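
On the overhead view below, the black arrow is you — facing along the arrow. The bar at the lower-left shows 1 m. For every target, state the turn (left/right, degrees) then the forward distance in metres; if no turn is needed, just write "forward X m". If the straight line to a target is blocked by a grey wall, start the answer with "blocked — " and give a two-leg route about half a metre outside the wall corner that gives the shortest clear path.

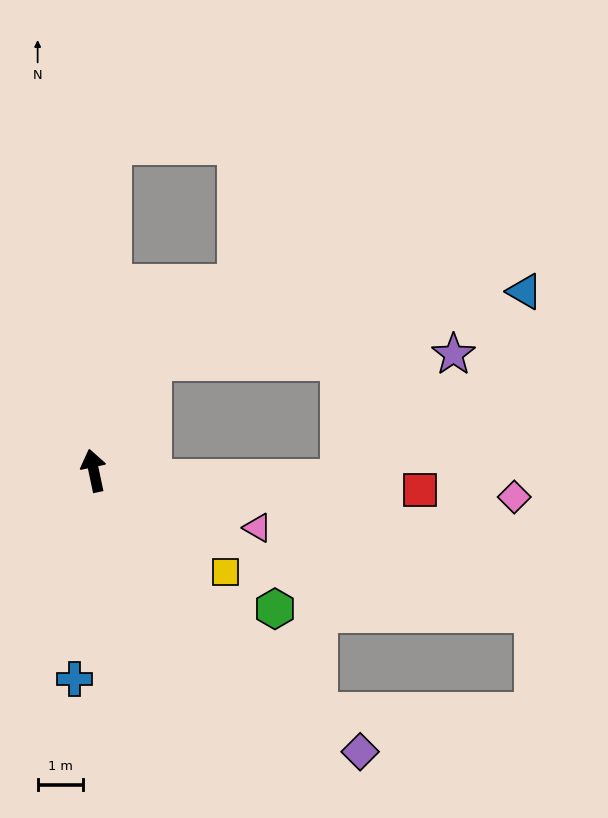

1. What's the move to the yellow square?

turn right 140°, forward 3.7 m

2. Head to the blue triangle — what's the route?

blocked — turn right 40°, forward 2.7 m, then turn right 51°, forward 8.3 m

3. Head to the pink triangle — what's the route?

turn right 121°, forward 3.8 m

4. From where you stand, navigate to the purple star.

blocked — turn right 40°, forward 2.7 m, then turn right 61°, forward 6.6 m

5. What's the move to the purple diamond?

turn right 149°, forward 8.5 m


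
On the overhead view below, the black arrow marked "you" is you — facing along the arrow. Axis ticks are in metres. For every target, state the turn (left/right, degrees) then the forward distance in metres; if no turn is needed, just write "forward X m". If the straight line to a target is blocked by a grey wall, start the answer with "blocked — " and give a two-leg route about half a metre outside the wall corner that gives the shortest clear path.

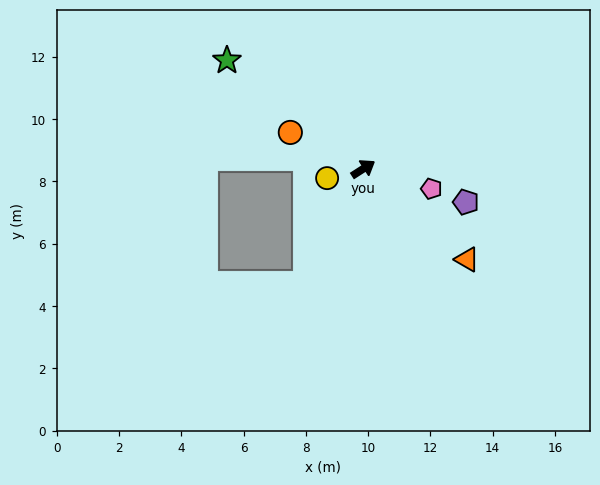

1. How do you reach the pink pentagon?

turn right 49°, forward 2.3 m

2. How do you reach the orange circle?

turn left 121°, forward 2.6 m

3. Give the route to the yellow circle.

turn left 162°, forward 1.2 m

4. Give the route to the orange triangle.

turn right 74°, forward 4.4 m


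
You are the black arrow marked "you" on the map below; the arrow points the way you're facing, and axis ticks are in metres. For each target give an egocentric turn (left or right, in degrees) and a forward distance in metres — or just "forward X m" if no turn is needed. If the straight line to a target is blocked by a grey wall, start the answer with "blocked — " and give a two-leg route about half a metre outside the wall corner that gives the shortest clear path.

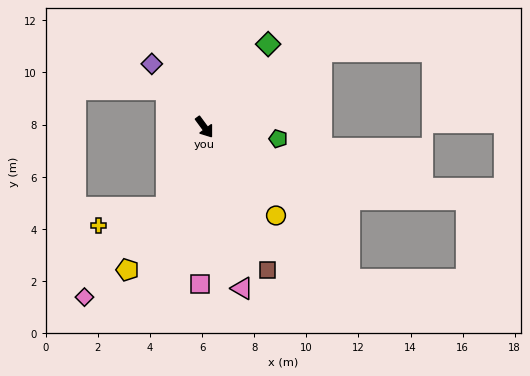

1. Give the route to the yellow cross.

blocked — turn right 61°, forward 3.4 m, then turn right 51°, forward 2.7 m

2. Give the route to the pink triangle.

turn right 23°, forward 6.4 m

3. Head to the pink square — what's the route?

turn right 38°, forward 6.0 m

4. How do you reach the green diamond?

turn left 106°, forward 4.0 m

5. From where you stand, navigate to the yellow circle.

turn left 3°, forward 4.4 m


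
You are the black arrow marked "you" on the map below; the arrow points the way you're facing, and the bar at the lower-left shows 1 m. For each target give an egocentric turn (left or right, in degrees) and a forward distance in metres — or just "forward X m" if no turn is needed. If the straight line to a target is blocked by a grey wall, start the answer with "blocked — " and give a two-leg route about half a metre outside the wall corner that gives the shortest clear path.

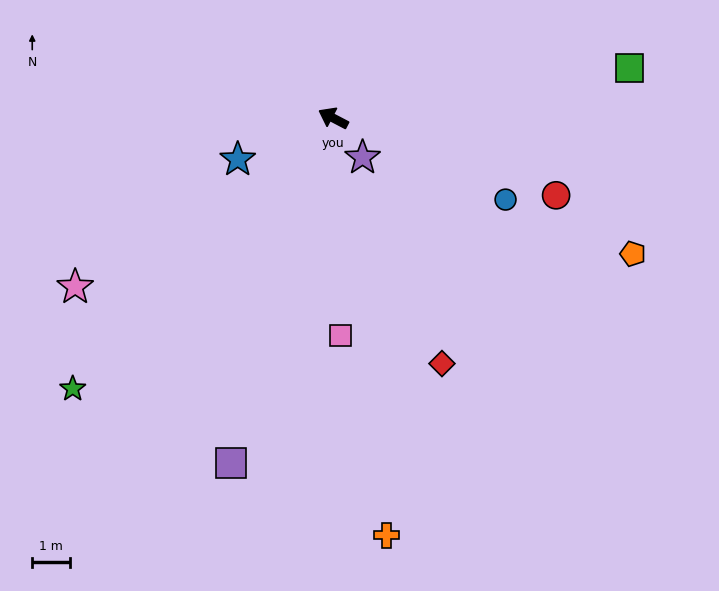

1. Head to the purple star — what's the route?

turn left 154°, forward 1.3 m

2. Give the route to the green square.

turn right 143°, forward 8.1 m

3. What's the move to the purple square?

turn left 101°, forward 9.6 m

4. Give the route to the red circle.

turn right 172°, forward 6.3 m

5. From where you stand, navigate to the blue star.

turn left 51°, forward 2.8 m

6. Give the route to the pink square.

turn left 119°, forward 5.8 m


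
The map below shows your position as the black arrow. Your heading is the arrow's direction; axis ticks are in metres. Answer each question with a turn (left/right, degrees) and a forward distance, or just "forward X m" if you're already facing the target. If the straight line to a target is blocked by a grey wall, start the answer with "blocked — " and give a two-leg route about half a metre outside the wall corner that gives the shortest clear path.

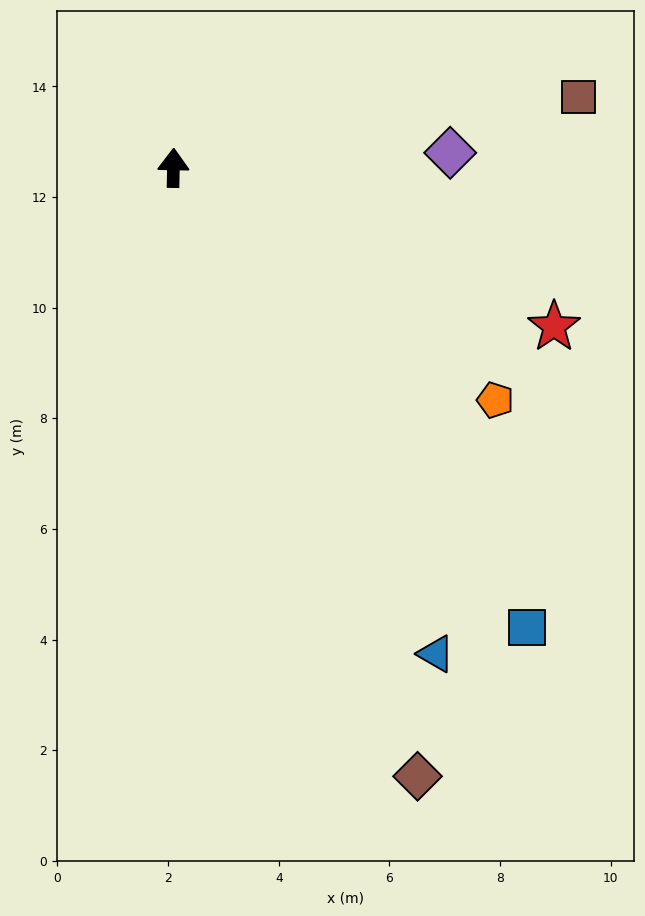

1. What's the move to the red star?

turn right 112°, forward 7.5 m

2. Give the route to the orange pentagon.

turn right 125°, forward 7.2 m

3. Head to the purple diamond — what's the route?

turn right 86°, forward 5.0 m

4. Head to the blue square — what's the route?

turn right 141°, forward 10.5 m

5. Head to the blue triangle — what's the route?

turn right 151°, forward 10.0 m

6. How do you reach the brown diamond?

turn right 157°, forward 11.8 m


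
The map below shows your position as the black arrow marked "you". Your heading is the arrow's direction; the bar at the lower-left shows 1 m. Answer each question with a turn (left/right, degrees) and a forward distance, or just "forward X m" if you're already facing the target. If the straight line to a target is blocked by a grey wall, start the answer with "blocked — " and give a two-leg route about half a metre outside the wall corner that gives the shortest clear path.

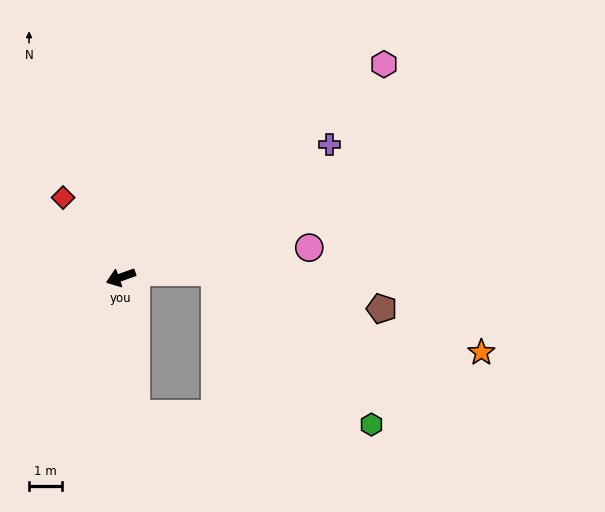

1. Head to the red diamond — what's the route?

turn right 74°, forward 3.0 m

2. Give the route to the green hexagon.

blocked — turn left 77°, forward 4.2 m, then turn left 81°, forward 7.2 m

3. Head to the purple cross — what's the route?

turn right 167°, forward 7.5 m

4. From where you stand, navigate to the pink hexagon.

turn right 161°, forward 10.3 m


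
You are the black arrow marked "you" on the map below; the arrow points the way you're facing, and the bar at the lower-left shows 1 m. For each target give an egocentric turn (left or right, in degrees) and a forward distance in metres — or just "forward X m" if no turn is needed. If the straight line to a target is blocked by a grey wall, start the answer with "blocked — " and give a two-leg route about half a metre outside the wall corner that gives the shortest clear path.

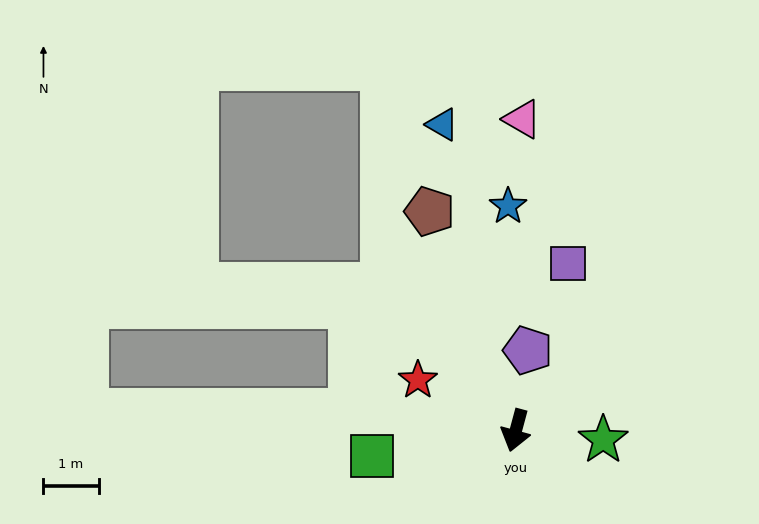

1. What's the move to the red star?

turn right 102°, forward 2.0 m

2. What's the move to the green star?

turn left 99°, forward 1.6 m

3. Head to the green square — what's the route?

turn right 65°, forward 2.6 m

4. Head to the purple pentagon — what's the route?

turn right 173°, forward 1.5 m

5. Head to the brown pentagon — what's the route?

turn right 143°, forward 4.3 m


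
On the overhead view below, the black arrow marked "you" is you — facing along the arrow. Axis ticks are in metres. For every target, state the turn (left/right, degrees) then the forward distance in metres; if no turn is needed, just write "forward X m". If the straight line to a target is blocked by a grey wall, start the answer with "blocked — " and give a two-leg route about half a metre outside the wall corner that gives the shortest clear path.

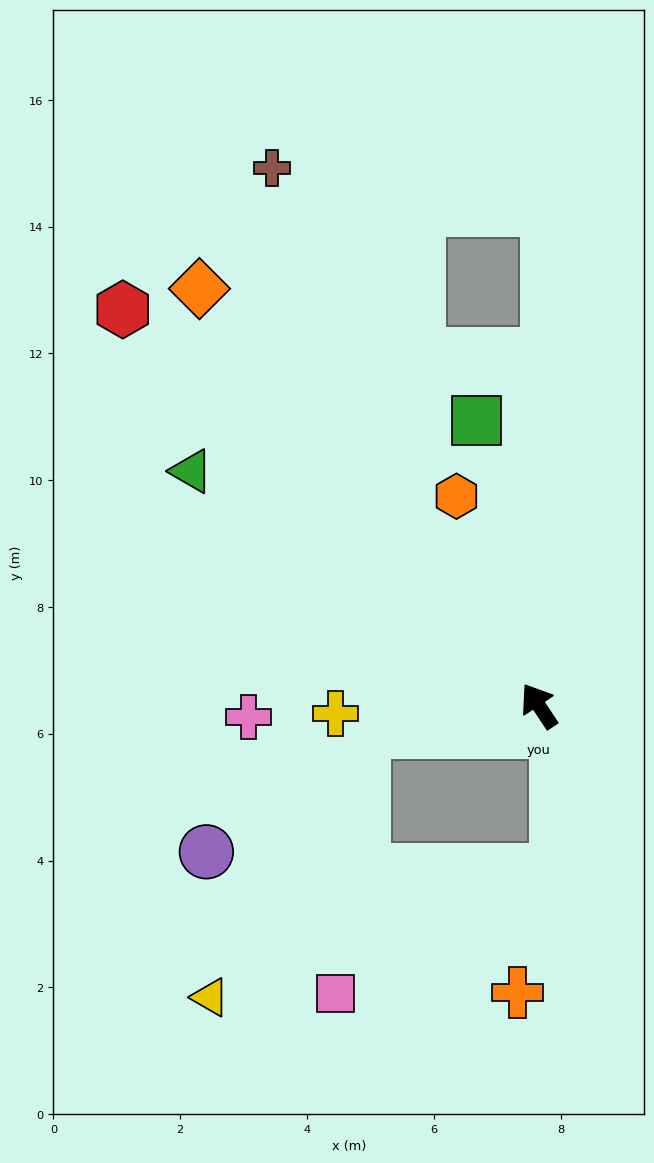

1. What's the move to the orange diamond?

turn left 6°, forward 8.5 m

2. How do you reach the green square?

turn right 21°, forward 4.6 m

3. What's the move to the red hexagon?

turn left 13°, forward 9.1 m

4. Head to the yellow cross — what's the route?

turn left 59°, forward 3.2 m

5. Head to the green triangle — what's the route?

turn left 22°, forward 6.6 m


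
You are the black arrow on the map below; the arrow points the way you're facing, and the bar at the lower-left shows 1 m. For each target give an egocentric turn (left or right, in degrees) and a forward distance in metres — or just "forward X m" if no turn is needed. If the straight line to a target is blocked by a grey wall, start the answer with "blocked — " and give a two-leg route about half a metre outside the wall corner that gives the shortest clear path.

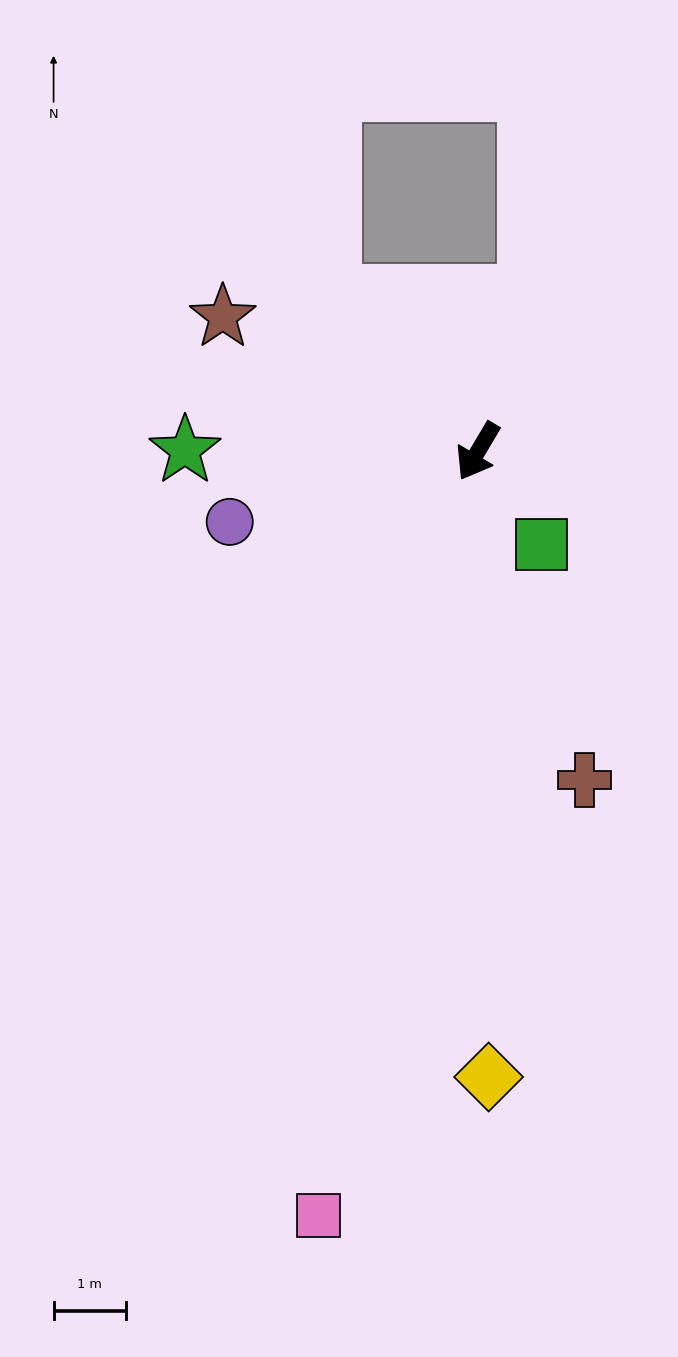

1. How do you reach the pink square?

turn left 19°, forward 10.8 m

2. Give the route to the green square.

turn left 65°, forward 1.6 m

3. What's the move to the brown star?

turn right 87°, forward 4.0 m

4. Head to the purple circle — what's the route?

turn right 43°, forward 3.6 m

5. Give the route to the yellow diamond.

turn left 32°, forward 8.7 m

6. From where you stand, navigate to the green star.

turn right 60°, forward 4.1 m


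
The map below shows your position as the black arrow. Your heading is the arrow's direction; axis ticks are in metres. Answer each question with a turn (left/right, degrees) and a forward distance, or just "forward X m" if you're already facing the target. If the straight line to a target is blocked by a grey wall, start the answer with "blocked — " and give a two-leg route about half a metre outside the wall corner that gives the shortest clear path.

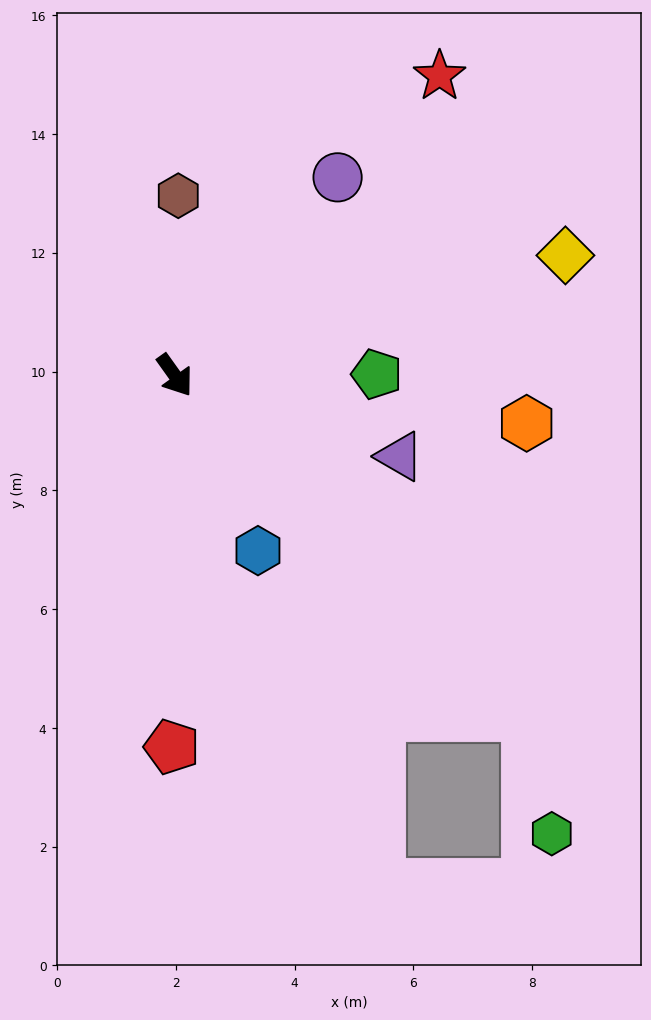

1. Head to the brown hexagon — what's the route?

turn left 143°, forward 3.0 m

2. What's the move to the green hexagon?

blocked — turn left 10°, forward 8.2 m, then turn right 33°, forward 2.0 m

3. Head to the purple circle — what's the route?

turn left 105°, forward 4.3 m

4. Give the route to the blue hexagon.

turn right 10°, forward 3.3 m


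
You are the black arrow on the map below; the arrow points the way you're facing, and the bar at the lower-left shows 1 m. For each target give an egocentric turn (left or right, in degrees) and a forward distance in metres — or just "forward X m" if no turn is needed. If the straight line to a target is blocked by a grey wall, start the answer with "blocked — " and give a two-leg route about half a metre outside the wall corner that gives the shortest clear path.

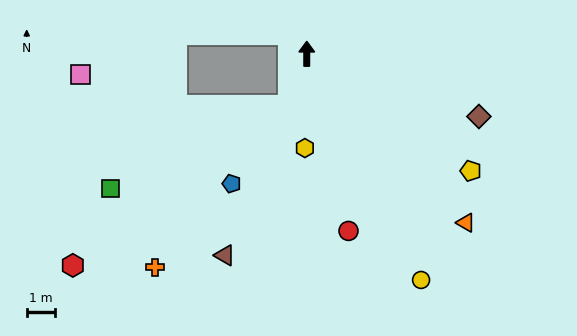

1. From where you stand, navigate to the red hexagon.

blocked — turn left 162°, forward 2.0 m, then turn right 36°, forward 9.5 m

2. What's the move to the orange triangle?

turn right 137°, forward 8.2 m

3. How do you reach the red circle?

turn right 167°, forward 6.5 m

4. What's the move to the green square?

blocked — turn left 162°, forward 2.0 m, then turn right 47°, forward 7.0 m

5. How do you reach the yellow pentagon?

turn right 125°, forward 7.1 m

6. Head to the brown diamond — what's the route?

turn right 110°, forward 6.5 m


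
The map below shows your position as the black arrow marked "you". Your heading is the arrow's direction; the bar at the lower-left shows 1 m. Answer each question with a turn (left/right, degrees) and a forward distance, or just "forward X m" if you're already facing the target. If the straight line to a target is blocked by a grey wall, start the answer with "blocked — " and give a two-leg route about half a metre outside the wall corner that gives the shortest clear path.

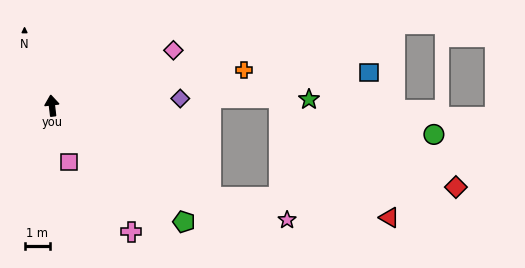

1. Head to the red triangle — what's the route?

blocked — turn right 127°, forward 7.2 m, then turn left 24°, forward 7.0 m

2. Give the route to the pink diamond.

turn right 72°, forward 5.2 m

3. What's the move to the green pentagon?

turn right 138°, forward 6.9 m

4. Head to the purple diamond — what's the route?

turn right 94°, forward 5.0 m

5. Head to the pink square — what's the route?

turn right 170°, forward 2.3 m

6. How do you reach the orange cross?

turn right 86°, forward 7.6 m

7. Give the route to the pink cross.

turn right 155°, forward 5.8 m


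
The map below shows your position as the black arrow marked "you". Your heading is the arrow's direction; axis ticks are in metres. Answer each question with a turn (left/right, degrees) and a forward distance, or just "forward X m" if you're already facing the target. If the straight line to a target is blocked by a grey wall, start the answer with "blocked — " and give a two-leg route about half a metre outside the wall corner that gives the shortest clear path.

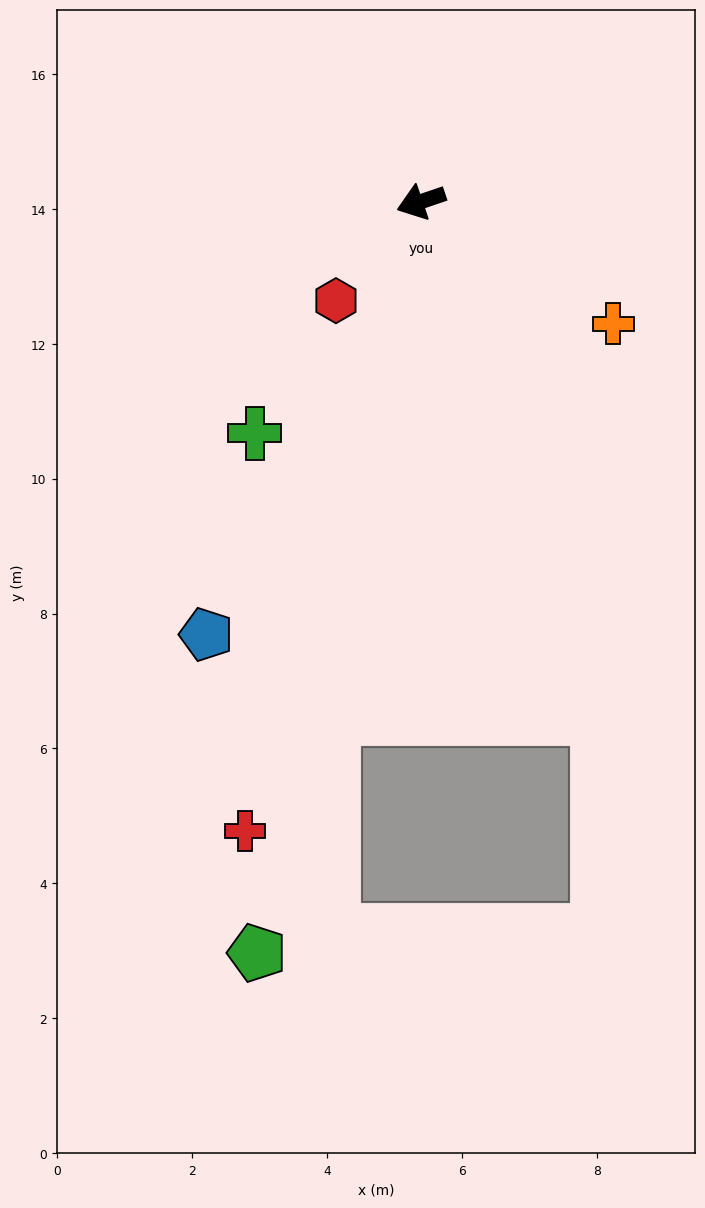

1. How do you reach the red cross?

turn left 56°, forward 9.7 m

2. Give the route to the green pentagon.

turn left 59°, forward 11.4 m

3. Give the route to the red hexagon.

turn left 31°, forward 1.9 m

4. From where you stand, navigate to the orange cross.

turn left 129°, forward 3.4 m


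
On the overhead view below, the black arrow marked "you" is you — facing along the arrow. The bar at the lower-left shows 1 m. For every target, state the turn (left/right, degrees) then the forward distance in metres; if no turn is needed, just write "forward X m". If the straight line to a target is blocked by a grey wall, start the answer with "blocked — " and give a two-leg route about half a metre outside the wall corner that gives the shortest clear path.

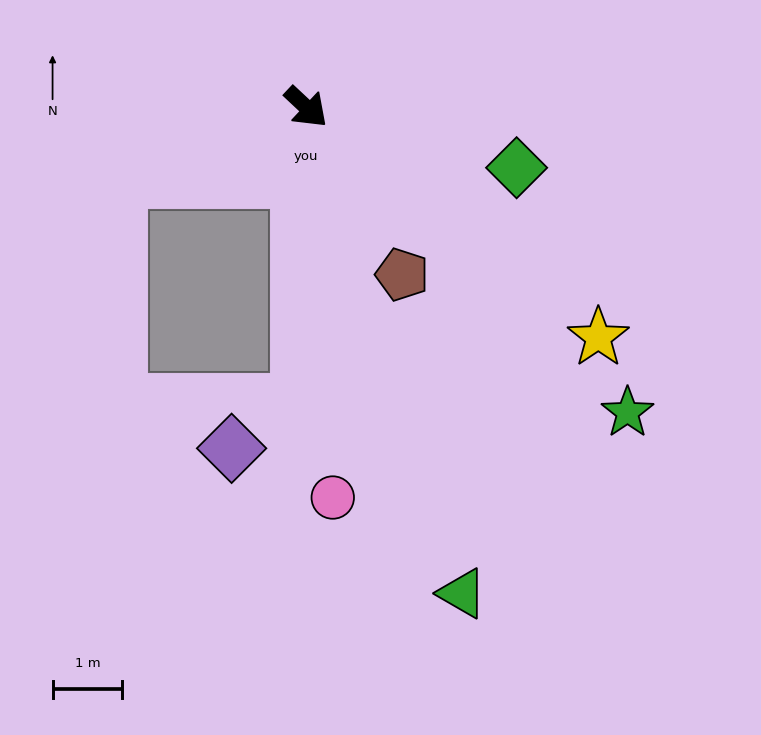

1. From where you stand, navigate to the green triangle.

turn right 29°, forward 7.3 m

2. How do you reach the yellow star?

turn left 5°, forward 5.3 m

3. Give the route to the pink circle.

turn right 43°, forward 5.6 m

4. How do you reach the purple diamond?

blocked — turn right 48°, forward 4.2 m, then turn right 56°, forward 1.2 m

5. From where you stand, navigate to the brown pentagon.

turn right 17°, forward 2.8 m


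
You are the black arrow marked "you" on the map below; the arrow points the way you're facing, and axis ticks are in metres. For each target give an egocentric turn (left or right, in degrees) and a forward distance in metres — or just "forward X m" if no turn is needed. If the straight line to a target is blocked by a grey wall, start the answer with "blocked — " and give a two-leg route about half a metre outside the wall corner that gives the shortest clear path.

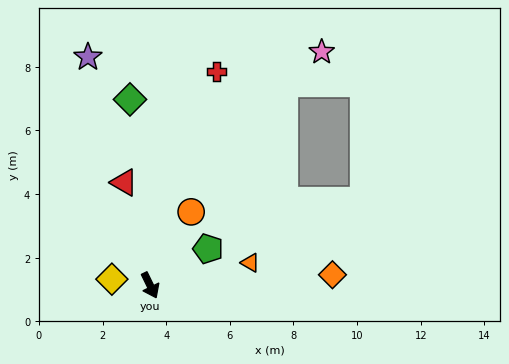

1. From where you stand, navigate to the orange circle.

turn left 125°, forward 2.6 m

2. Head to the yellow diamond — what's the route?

turn right 125°, forward 1.2 m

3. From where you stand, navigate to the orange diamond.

turn left 67°, forward 5.7 m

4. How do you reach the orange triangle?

turn left 77°, forward 3.2 m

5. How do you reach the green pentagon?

turn left 96°, forward 2.2 m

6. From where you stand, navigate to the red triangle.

turn left 168°, forward 3.3 m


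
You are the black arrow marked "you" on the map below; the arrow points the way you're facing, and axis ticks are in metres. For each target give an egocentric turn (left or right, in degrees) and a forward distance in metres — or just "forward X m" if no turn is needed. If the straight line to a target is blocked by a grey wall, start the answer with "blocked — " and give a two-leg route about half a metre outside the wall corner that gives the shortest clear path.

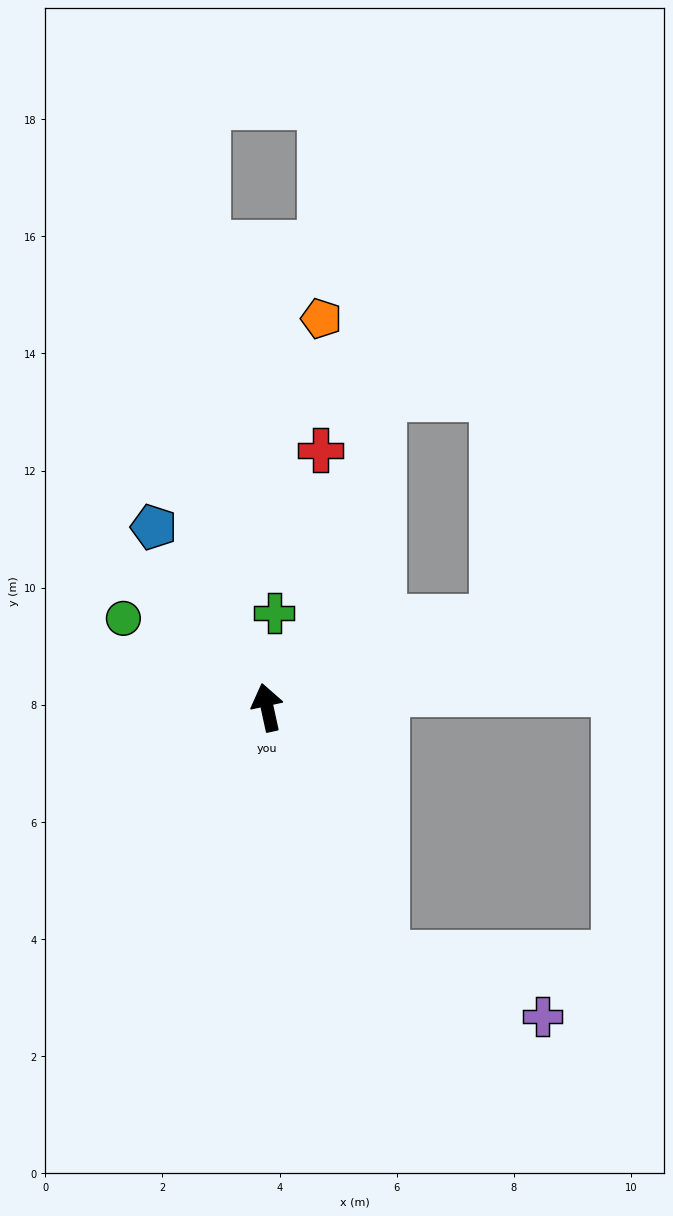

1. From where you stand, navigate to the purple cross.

blocked — turn right 167°, forward 4.7 m, then turn left 43°, forward 2.9 m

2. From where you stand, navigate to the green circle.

turn left 46°, forward 2.9 m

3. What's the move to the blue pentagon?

turn left 20°, forward 3.6 m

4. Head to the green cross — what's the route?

turn right 17°, forward 1.6 m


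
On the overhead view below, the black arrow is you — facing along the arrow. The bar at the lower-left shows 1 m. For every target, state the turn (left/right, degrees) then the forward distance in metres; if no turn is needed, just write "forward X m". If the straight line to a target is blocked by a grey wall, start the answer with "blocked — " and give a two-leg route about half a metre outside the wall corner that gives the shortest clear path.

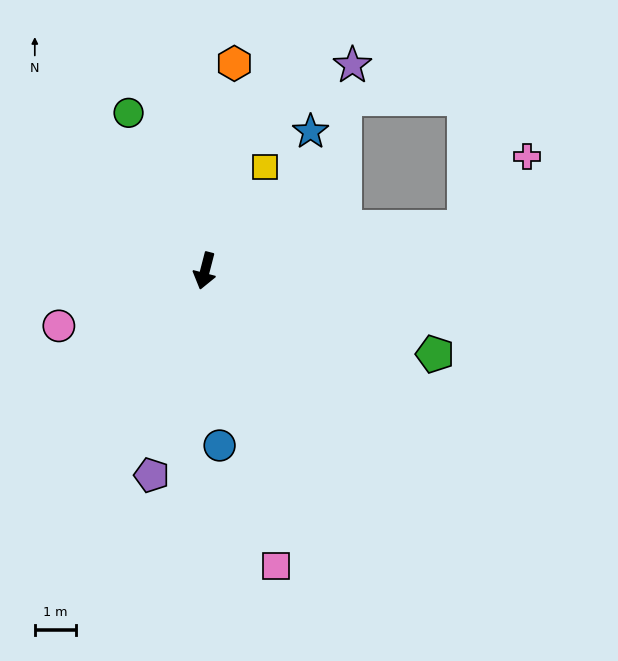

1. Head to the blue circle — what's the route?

turn left 19°, forward 4.3 m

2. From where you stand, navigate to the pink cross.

blocked — turn left 114°, forward 6.4 m, then turn left 39°, forward 2.3 m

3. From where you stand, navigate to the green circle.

turn right 140°, forward 4.3 m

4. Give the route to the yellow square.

turn left 165°, forward 2.9 m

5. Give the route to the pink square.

turn left 28°, forward 7.4 m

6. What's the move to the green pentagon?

turn left 85°, forward 6.0 m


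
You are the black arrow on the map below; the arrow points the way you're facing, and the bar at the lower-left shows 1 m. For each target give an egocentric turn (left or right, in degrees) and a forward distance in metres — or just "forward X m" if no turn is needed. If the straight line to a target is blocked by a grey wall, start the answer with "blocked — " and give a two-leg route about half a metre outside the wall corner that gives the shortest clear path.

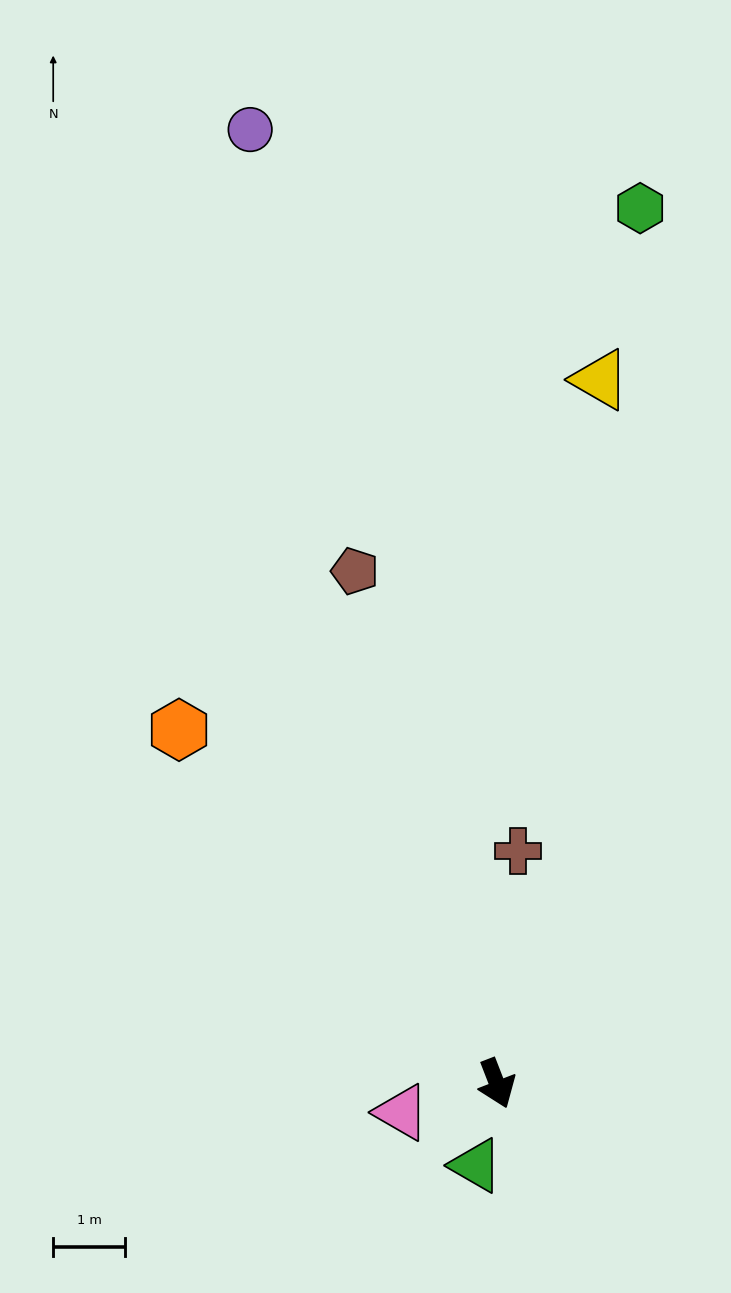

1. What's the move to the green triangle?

turn right 36°, forward 1.2 m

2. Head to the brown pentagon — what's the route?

turn left 174°, forward 7.4 m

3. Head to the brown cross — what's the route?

turn left 154°, forward 3.3 m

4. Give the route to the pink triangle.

turn right 94°, forward 1.4 m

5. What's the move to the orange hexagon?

turn right 159°, forward 6.6 m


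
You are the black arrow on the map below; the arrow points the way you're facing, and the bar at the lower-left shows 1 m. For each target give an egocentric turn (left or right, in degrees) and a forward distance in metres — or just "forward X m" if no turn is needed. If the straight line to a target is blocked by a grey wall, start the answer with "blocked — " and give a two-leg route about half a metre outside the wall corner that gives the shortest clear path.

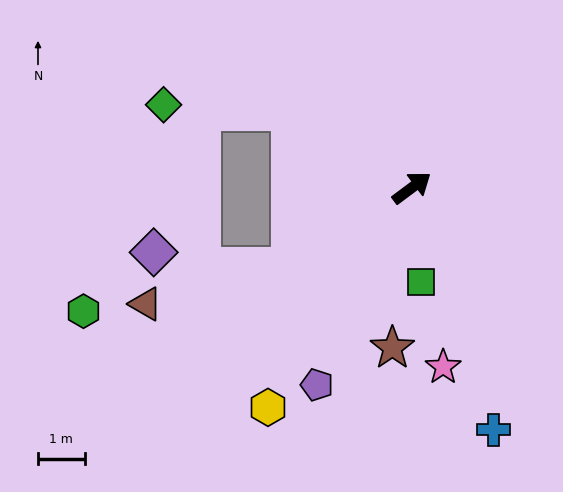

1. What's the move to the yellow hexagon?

turn right 160°, forward 5.6 m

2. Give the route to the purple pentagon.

turn right 152°, forward 4.7 m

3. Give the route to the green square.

turn right 121°, forward 2.0 m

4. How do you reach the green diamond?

blocked — turn left 111°, forward 3.1 m, then turn left 30°, forward 2.7 m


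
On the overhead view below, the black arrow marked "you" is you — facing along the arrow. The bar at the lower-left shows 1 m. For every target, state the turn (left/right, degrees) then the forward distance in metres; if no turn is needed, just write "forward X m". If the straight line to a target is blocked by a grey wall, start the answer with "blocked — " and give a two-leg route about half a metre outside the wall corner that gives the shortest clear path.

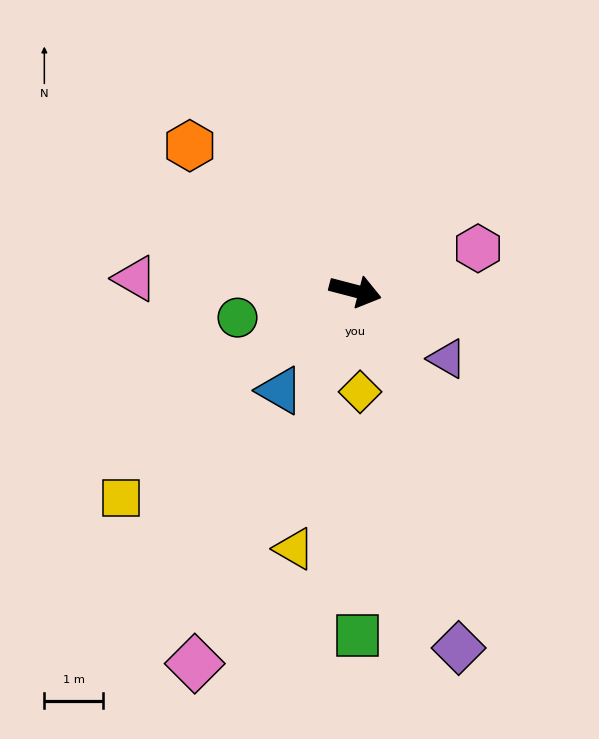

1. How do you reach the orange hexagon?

turn left 153°, forward 3.8 m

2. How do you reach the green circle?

turn right 153°, forward 2.1 m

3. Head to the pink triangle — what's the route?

turn right 169°, forward 3.8 m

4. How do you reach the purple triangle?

turn right 22°, forward 1.9 m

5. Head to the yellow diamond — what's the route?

turn right 73°, forward 1.7 m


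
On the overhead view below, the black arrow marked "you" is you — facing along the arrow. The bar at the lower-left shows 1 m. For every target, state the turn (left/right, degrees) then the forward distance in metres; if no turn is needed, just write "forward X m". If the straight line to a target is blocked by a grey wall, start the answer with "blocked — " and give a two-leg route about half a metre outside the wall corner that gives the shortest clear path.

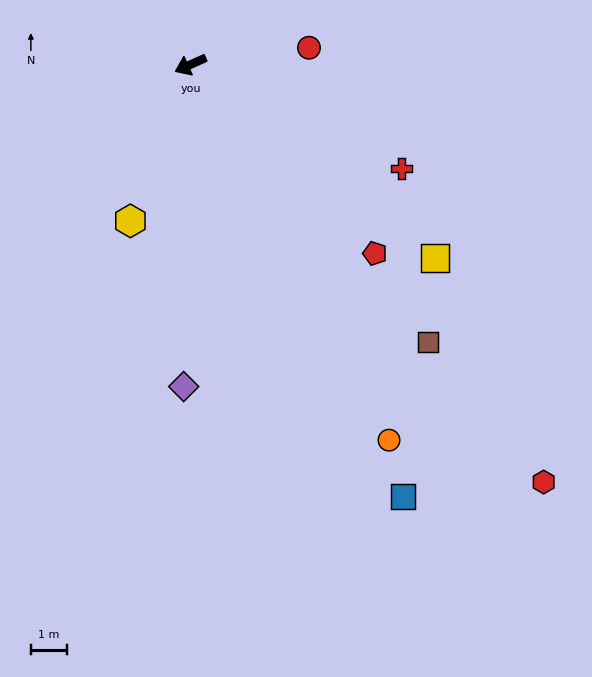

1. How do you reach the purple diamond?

turn left 65°, forward 8.8 m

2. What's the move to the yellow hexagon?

turn left 45°, forward 4.6 m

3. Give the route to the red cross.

turn left 130°, forward 6.4 m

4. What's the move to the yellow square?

turn left 118°, forward 8.5 m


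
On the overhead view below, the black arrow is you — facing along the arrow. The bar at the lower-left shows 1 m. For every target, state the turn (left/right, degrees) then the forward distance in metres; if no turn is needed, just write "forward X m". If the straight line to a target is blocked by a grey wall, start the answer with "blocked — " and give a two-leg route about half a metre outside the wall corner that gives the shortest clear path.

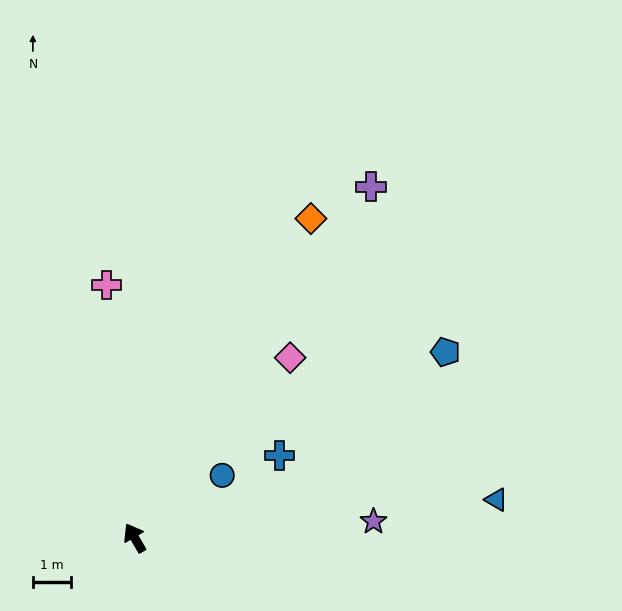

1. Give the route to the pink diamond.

turn right 71°, forward 6.2 m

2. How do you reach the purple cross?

turn right 64°, forward 11.0 m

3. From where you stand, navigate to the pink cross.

turn right 24°, forward 6.6 m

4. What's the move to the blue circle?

turn right 85°, forward 2.8 m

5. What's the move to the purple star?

turn right 116°, forward 6.2 m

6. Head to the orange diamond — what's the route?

turn right 59°, forward 9.5 m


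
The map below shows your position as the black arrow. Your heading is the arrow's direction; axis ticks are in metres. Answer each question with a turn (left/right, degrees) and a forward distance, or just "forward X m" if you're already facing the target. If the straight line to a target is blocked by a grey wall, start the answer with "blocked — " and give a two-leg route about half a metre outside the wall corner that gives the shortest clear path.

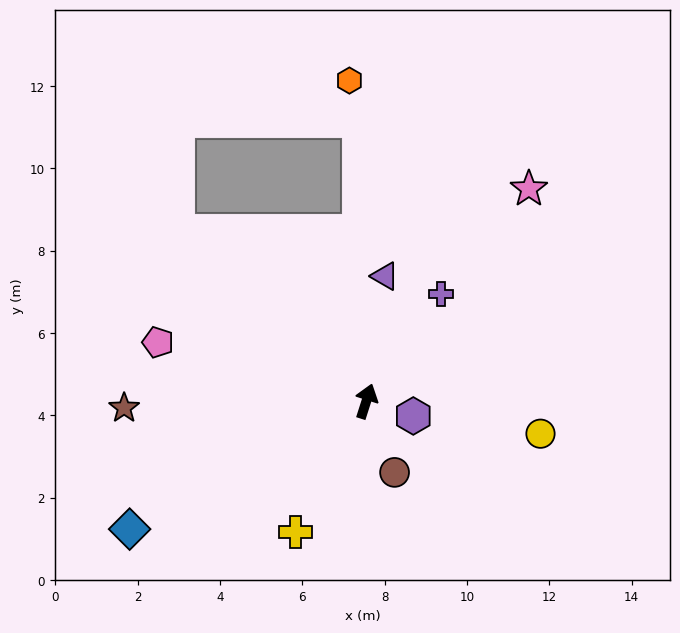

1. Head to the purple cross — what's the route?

turn right 17°, forward 3.2 m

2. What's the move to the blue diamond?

turn left 136°, forward 6.5 m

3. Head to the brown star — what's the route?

turn left 109°, forward 5.9 m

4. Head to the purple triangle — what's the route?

turn left 9°, forward 3.1 m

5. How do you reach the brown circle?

turn right 141°, forward 1.9 m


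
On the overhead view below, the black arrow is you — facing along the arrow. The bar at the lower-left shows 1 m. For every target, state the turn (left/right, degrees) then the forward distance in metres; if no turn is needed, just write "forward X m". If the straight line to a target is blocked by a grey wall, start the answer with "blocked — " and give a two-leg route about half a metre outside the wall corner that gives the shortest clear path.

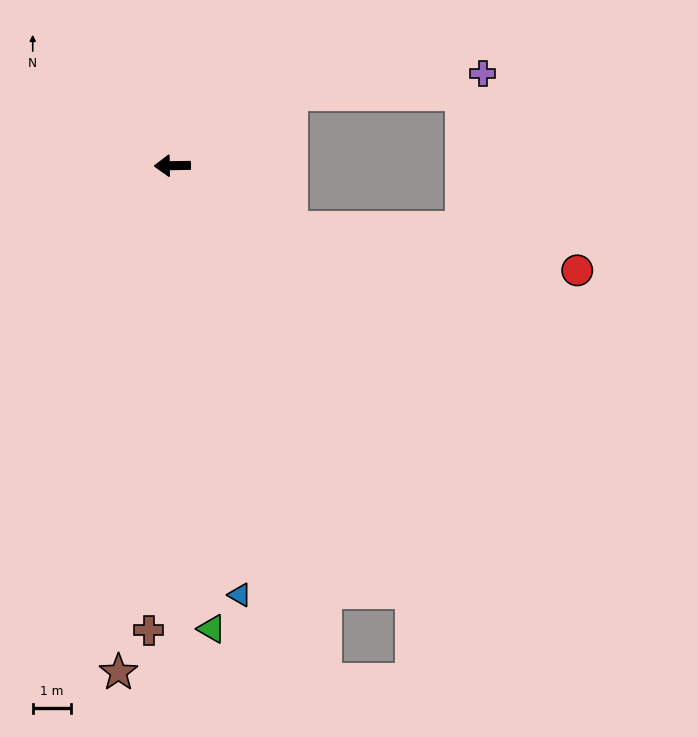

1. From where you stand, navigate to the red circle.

blocked — turn left 152°, forward 3.5 m, then turn left 18°, forward 7.5 m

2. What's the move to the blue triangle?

turn left 98°, forward 11.3 m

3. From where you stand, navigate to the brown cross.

turn left 86°, forward 12.1 m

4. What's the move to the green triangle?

turn left 94°, forward 12.1 m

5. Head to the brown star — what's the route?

turn left 83°, forward 13.3 m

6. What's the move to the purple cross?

blocked — turn right 150°, forward 3.6 m, then turn right 25°, forward 5.0 m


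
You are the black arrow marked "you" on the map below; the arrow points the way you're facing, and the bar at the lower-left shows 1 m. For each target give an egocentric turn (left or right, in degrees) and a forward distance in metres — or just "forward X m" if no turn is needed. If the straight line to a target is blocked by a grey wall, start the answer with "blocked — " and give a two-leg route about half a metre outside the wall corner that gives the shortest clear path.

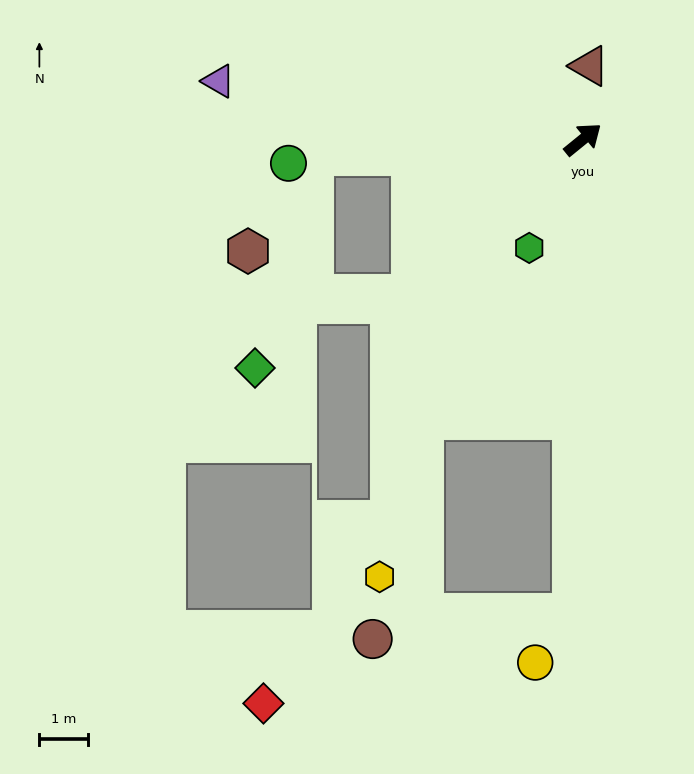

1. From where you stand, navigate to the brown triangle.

turn left 46°, forward 1.5 m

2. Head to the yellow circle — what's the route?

blocked — turn right 130°, forward 9.8 m, then turn right 37°, forward 1.3 m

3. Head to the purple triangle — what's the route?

turn left 132°, forward 7.7 m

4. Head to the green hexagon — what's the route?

turn right 155°, forward 2.5 m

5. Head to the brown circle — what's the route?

blocked — turn right 130°, forward 9.8 m, then turn right 82°, forward 4.2 m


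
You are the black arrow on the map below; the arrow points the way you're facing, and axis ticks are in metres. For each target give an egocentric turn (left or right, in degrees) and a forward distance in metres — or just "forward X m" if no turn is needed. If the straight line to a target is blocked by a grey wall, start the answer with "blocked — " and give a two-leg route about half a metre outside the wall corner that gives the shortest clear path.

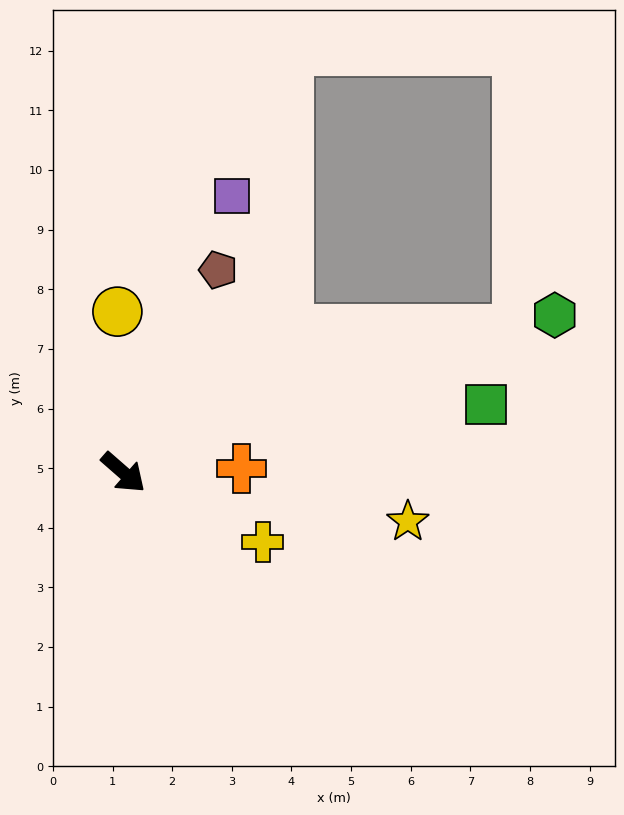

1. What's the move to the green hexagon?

turn left 61°, forward 7.7 m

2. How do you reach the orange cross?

turn left 43°, forward 2.0 m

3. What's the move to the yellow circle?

turn left 133°, forward 2.7 m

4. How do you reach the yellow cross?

turn left 15°, forward 2.6 m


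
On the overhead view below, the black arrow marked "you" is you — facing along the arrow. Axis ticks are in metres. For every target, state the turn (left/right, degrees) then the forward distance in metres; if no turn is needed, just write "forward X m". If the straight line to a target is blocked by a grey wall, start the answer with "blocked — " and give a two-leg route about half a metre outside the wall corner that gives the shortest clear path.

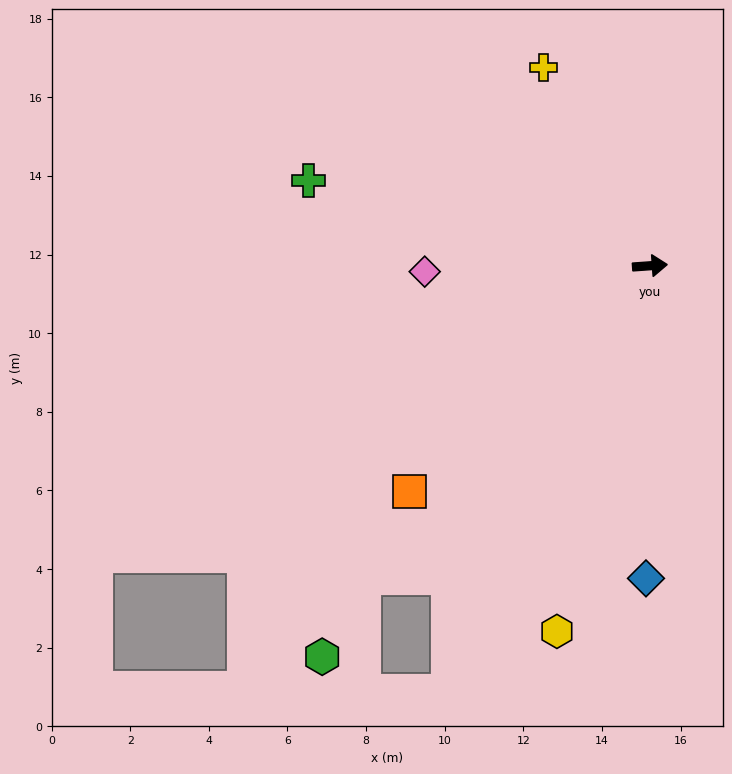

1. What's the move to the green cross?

turn left 162°, forward 9.0 m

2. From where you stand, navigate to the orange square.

turn right 141°, forward 8.4 m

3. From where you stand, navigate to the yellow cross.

turn left 114°, forward 5.7 m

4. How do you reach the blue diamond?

turn right 95°, forward 8.0 m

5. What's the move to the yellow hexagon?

turn right 108°, forward 9.6 m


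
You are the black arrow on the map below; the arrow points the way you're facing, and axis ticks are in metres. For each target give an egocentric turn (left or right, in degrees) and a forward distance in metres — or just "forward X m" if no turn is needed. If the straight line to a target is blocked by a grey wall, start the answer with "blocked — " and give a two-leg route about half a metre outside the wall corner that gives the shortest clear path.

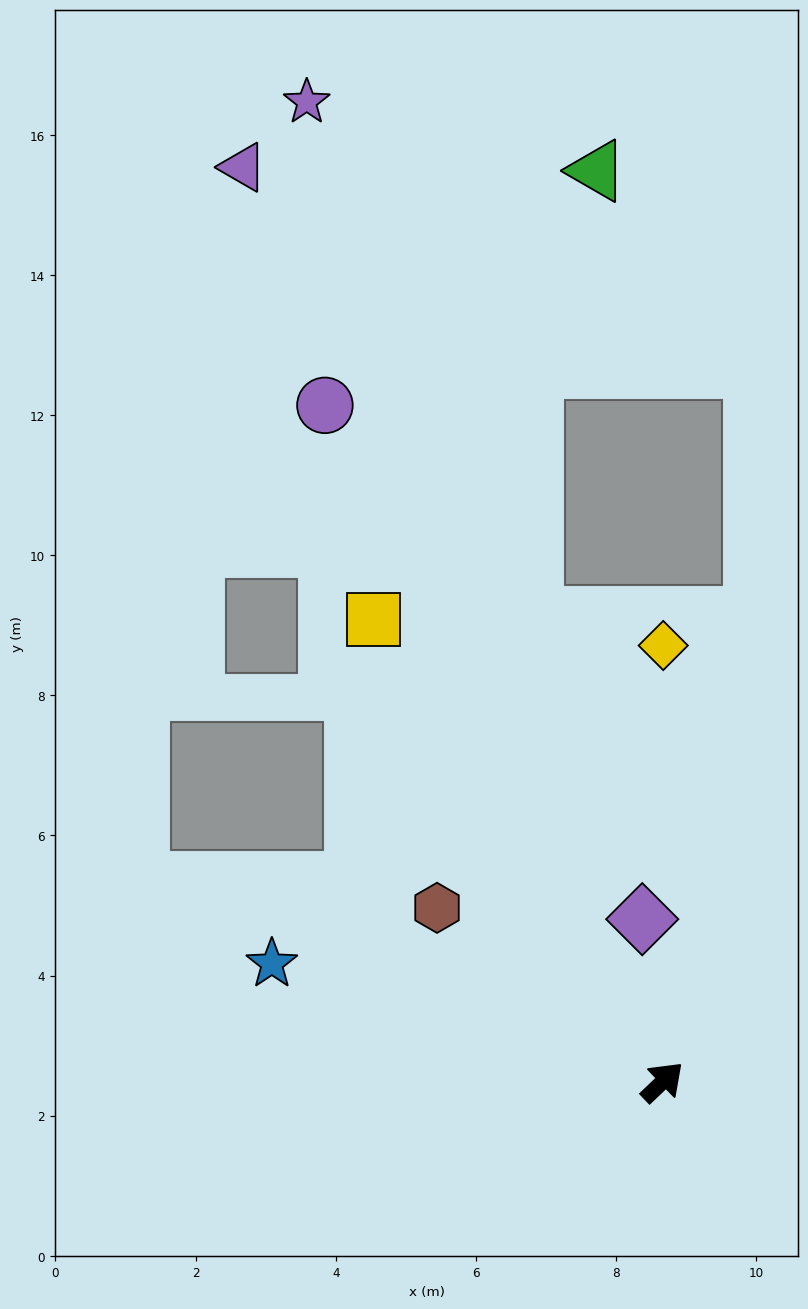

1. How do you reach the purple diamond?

turn left 53°, forward 2.3 m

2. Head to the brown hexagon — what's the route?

turn left 99°, forward 4.1 m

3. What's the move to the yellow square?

turn left 78°, forward 7.8 m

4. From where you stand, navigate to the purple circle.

turn left 73°, forward 10.8 m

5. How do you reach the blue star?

turn left 120°, forward 5.8 m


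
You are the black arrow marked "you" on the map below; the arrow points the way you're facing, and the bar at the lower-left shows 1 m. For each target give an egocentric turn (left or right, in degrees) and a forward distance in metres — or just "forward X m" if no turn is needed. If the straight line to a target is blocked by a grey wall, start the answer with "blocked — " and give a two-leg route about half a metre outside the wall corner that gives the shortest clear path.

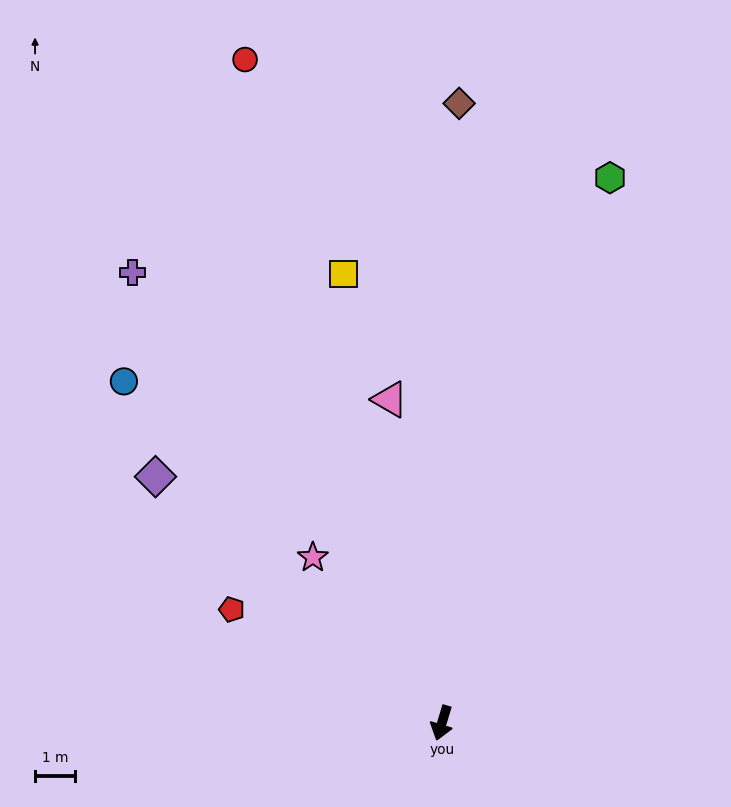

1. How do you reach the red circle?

turn right 147°, forward 17.2 m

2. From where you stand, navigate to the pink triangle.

turn right 154°, forward 8.1 m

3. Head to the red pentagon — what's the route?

turn right 102°, forward 5.9 m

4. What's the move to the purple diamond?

turn right 114°, forward 9.4 m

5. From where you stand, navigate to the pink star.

turn right 125°, forward 5.2 m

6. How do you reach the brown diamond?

turn right 165°, forward 15.4 m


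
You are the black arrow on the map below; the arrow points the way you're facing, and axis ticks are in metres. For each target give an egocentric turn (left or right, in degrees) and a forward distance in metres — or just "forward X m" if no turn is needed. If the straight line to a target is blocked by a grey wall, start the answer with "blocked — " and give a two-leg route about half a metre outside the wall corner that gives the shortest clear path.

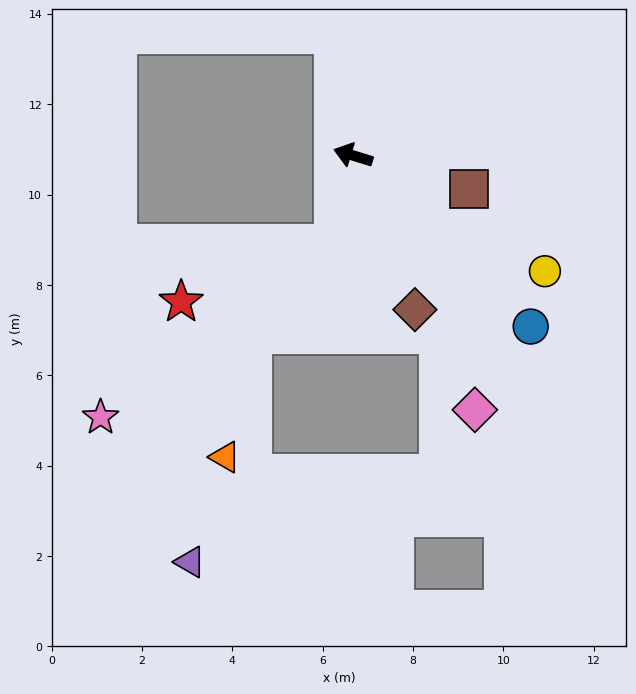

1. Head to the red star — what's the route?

blocked — turn left 95°, forward 2.0 m, then turn right 57°, forward 3.6 m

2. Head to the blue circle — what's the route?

turn left 153°, forward 5.5 m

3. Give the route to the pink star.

blocked — turn left 95°, forward 2.0 m, then turn right 41°, forward 6.4 m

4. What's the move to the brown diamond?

turn left 129°, forward 3.7 m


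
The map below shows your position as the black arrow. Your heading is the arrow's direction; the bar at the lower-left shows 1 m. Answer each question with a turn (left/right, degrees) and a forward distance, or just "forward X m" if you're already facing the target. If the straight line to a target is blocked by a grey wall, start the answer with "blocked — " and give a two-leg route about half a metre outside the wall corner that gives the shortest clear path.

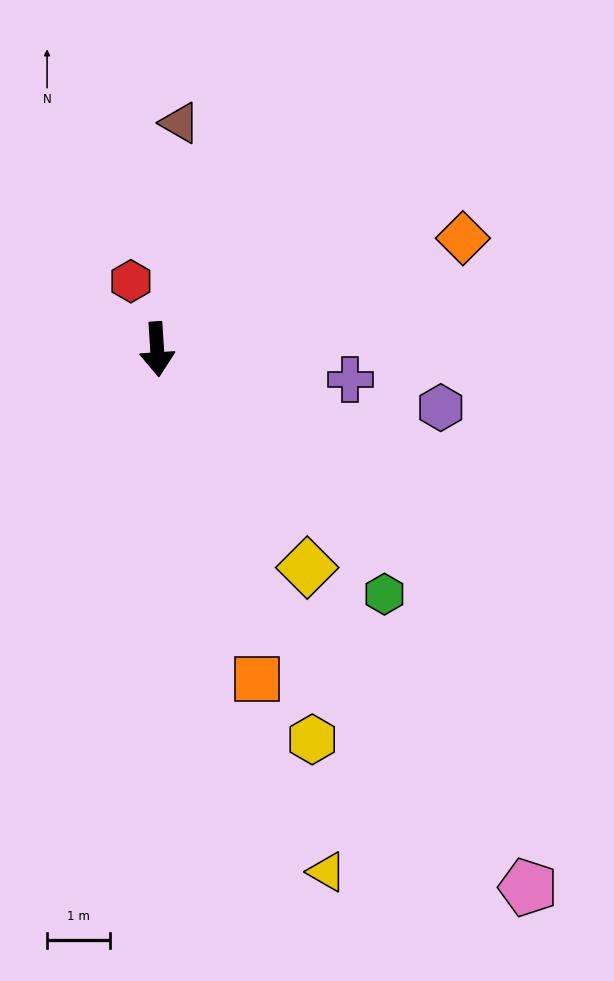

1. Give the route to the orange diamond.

turn left 106°, forward 5.2 m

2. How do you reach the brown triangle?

turn left 171°, forward 3.6 m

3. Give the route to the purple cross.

turn left 77°, forward 3.1 m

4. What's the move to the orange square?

turn left 13°, forward 5.5 m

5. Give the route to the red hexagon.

turn right 163°, forward 1.2 m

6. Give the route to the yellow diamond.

turn left 31°, forward 4.2 m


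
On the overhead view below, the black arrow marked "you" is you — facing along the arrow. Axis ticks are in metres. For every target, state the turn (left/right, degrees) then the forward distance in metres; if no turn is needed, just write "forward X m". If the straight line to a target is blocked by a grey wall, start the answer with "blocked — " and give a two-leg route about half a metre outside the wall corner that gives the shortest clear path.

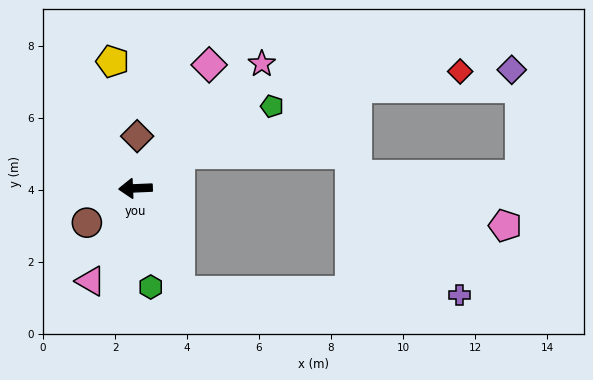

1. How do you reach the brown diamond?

turn right 94°, forward 1.4 m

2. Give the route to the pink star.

turn right 138°, forward 4.9 m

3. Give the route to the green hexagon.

turn left 96°, forward 2.8 m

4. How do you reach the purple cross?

blocked — turn left 111°, forward 3.1 m, then turn left 66°, forward 7.8 m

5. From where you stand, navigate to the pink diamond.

turn right 123°, forward 4.0 m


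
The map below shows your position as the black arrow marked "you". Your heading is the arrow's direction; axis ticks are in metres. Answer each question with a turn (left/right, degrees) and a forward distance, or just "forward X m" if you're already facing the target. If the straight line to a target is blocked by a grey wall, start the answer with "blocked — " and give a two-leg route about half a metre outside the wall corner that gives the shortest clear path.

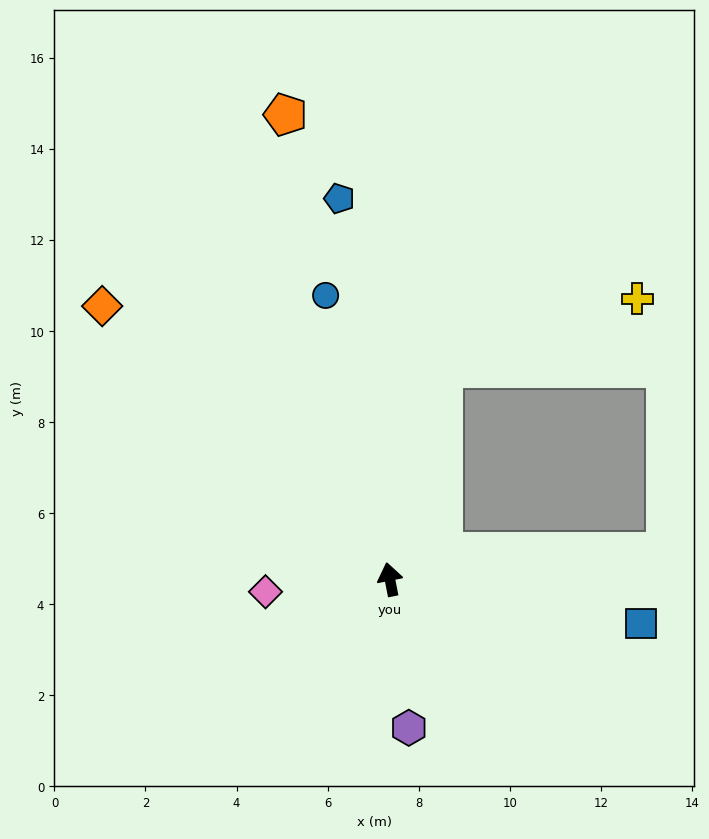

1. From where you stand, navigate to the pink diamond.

turn left 85°, forward 2.7 m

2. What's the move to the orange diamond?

turn left 35°, forward 8.7 m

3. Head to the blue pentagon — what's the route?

turn right 4°, forward 8.4 m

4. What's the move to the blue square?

turn right 111°, forward 5.6 m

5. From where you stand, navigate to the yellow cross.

blocked — turn right 25°, forward 4.8 m, then turn right 56°, forward 4.5 m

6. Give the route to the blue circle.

forward 6.4 m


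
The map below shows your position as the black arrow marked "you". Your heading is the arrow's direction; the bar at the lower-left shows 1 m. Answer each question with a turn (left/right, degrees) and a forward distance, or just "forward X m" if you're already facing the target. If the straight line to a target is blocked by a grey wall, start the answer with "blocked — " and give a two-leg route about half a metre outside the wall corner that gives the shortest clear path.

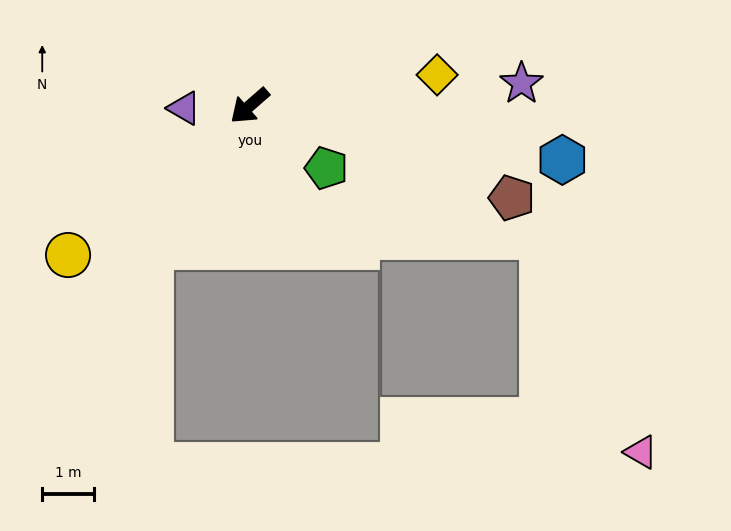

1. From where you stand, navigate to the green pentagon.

turn left 100°, forward 1.9 m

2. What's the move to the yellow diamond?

turn left 148°, forward 3.7 m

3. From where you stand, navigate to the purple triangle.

turn right 39°, forward 1.3 m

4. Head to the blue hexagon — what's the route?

turn left 129°, forward 6.1 m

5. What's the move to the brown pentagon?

turn left 120°, forward 5.3 m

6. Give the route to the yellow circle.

forward 4.5 m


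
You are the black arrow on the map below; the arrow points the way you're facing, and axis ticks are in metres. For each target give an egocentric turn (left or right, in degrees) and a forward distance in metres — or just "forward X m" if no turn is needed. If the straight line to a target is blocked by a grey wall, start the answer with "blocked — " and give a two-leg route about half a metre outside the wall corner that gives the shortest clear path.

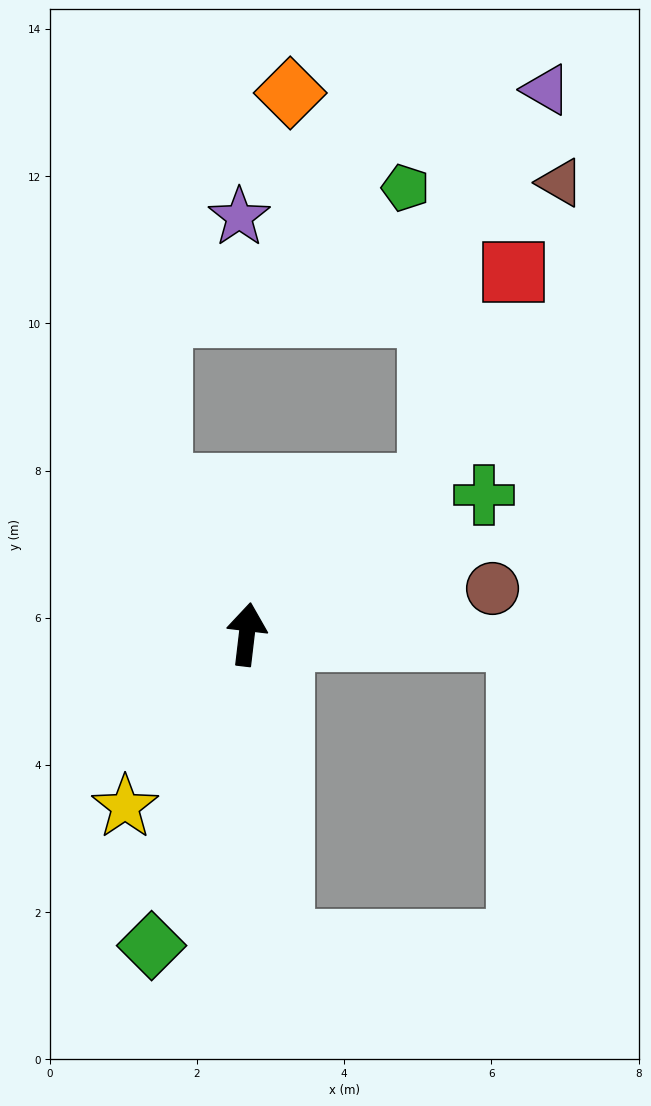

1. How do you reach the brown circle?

turn right 73°, forward 3.4 m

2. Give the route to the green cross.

turn right 53°, forward 3.7 m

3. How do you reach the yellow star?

turn left 152°, forward 2.9 m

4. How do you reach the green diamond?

turn left 170°, forward 4.4 m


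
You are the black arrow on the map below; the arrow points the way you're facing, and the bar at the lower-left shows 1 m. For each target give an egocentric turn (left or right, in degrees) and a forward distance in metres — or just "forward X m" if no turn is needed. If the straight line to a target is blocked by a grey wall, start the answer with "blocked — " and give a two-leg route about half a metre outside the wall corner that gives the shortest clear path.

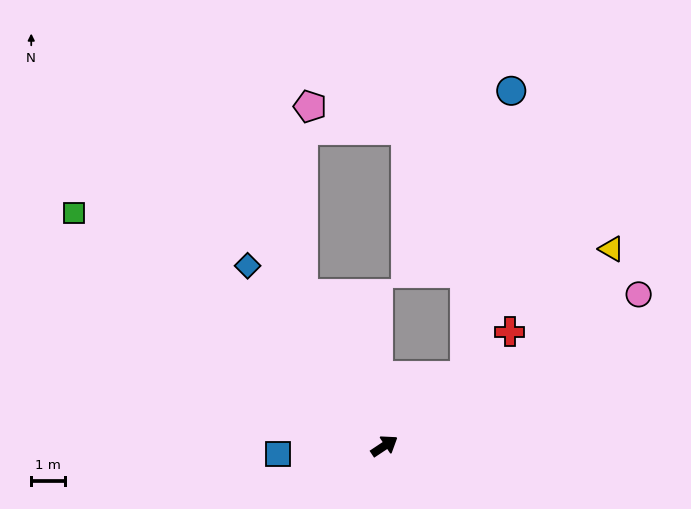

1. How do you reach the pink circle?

turn right 3°, forward 8.7 m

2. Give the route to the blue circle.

blocked — turn left 8°, forward 3.1 m, then turn left 39°, forward 8.4 m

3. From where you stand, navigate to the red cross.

turn left 9°, forward 5.0 m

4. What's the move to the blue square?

turn left 151°, forward 3.1 m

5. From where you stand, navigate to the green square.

turn left 110°, forward 11.4 m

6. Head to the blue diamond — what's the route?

turn left 94°, forward 6.6 m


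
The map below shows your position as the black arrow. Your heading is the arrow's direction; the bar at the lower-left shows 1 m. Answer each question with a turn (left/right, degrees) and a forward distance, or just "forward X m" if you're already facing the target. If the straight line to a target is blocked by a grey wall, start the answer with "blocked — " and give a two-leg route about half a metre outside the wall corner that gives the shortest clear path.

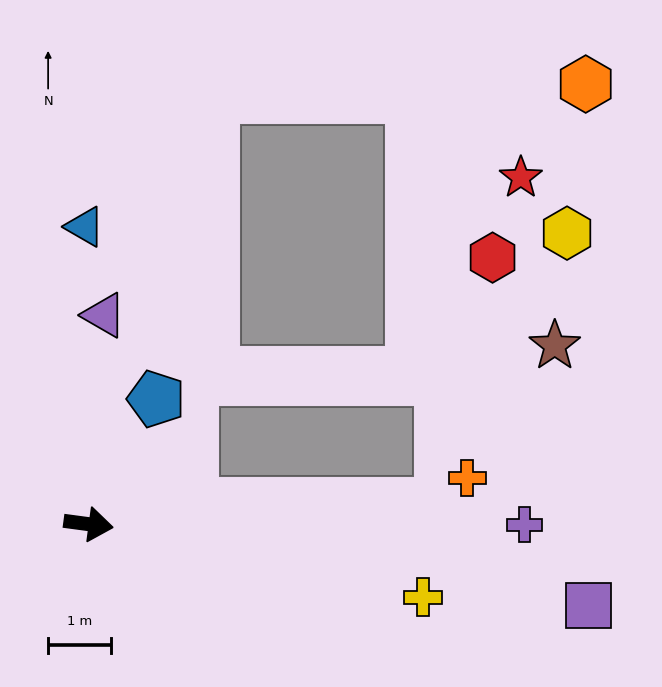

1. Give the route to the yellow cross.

turn right 5°, forward 5.5 m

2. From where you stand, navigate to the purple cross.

turn left 8°, forward 6.9 m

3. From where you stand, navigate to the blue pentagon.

turn left 69°, forward 2.3 m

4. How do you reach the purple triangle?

turn left 93°, forward 3.3 m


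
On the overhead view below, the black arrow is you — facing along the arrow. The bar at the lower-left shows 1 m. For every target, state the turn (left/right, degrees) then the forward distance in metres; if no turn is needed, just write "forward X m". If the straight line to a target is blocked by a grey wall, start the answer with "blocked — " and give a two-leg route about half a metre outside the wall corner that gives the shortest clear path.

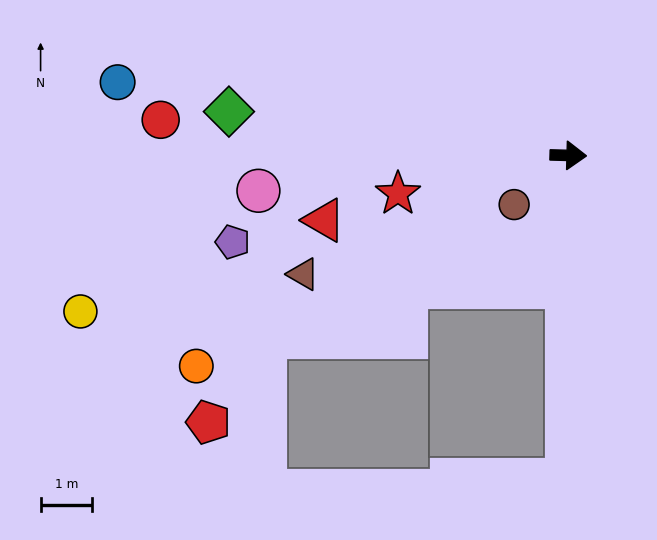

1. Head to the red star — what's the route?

turn right 166°, forward 3.4 m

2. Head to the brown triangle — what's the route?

turn right 154°, forward 5.6 m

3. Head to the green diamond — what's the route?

turn left 174°, forward 6.6 m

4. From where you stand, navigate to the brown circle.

turn right 136°, forward 1.4 m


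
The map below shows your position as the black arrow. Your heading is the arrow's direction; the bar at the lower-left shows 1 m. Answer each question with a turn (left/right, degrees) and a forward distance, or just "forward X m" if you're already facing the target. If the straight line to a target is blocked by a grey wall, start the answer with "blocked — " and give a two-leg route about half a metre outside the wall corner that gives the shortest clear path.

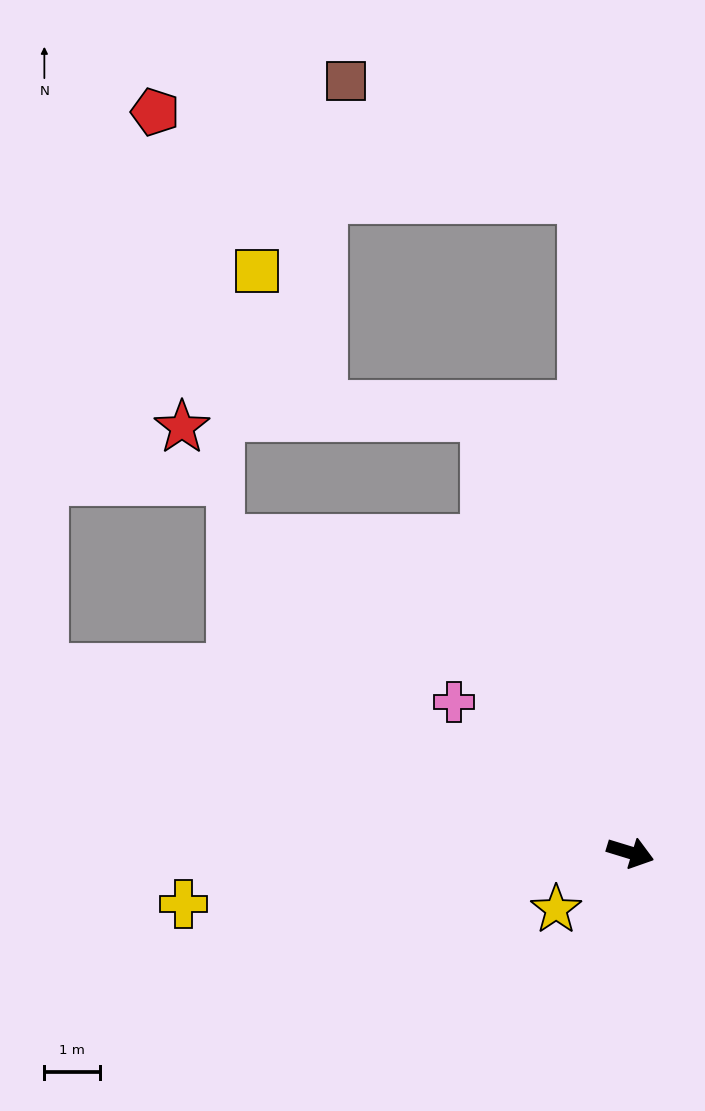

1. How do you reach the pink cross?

turn left 157°, forward 4.1 m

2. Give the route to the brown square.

blocked — turn left 111°, forward 11.7 m, then turn left 59°, forward 4.7 m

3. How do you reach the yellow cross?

turn right 156°, forward 8.0 m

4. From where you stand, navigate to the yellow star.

turn right 126°, forward 1.7 m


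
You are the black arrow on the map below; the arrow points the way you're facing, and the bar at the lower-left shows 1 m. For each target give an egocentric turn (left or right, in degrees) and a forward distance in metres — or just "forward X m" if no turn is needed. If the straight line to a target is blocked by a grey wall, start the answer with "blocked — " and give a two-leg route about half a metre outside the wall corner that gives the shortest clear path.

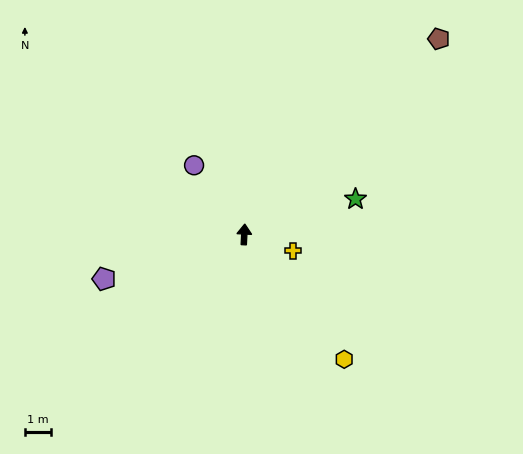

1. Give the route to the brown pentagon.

turn right 42°, forward 10.4 m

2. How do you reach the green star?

turn right 70°, forward 4.4 m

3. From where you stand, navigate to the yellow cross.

turn right 106°, forward 1.9 m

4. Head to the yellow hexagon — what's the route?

turn right 138°, forward 6.1 m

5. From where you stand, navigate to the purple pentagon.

turn left 110°, forward 5.6 m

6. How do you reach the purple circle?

turn left 39°, forward 3.2 m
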